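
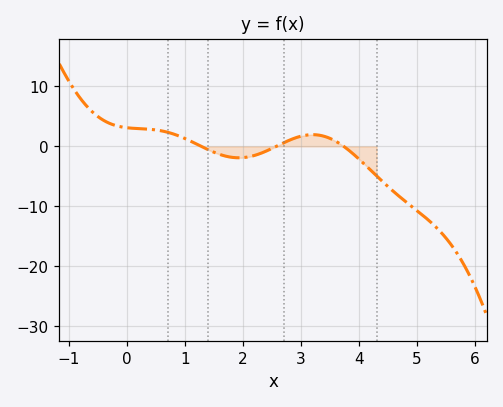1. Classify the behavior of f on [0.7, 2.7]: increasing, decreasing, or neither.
neither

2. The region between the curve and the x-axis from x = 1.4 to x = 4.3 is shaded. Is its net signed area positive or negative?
negative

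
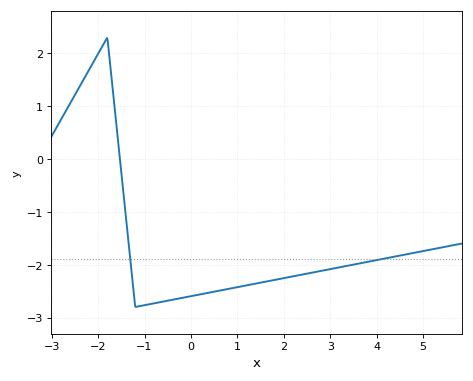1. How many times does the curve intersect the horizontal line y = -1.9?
2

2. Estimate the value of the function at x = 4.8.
-1.8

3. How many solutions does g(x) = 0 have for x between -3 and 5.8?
1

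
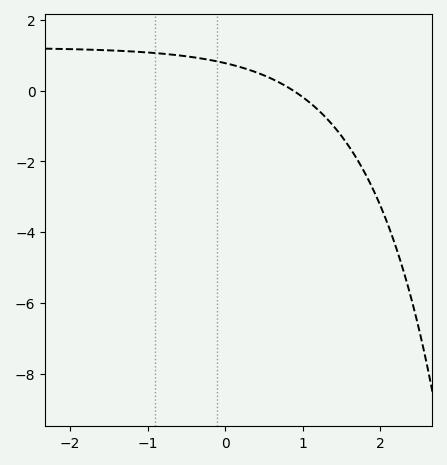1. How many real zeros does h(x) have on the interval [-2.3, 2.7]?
1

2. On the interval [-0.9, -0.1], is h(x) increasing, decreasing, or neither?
decreasing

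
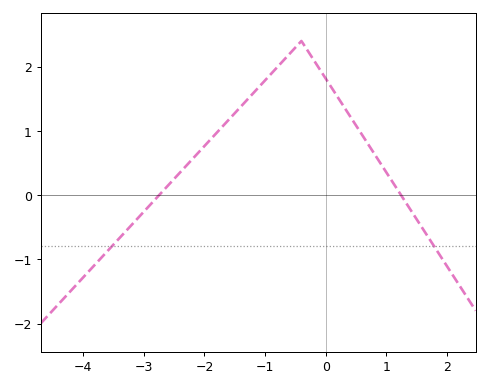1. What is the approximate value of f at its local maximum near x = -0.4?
2.4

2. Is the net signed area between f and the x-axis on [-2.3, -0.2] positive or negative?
positive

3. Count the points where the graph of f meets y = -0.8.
2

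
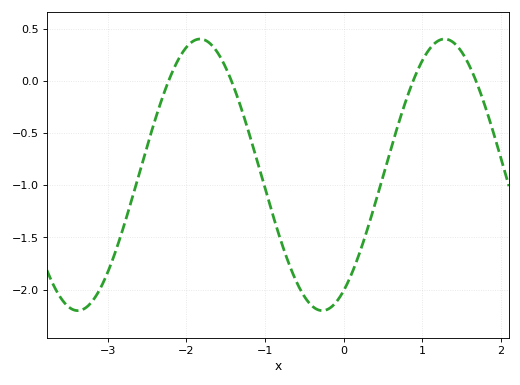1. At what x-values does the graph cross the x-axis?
-2.23, -1.43, 0.884, 1.68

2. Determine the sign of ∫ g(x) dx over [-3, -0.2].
negative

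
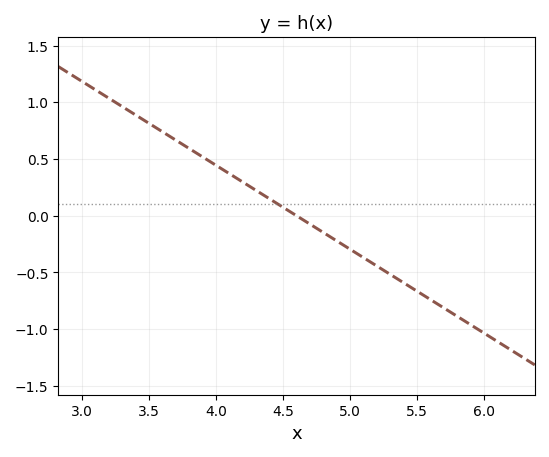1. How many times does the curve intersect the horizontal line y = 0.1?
1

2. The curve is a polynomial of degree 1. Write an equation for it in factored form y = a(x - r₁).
y = -0.74(x - 4.6)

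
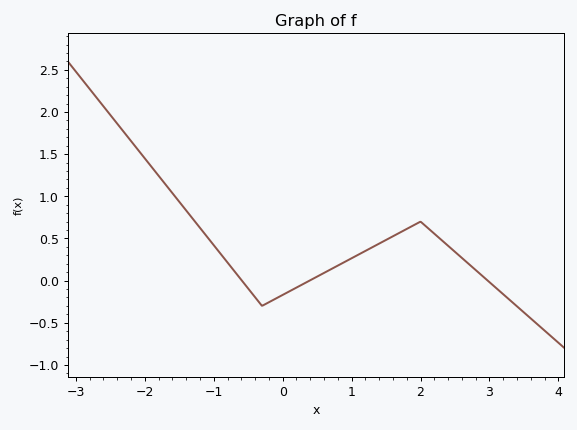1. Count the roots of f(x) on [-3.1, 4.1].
3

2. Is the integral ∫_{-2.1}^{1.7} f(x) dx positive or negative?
positive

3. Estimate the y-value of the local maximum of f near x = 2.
0.699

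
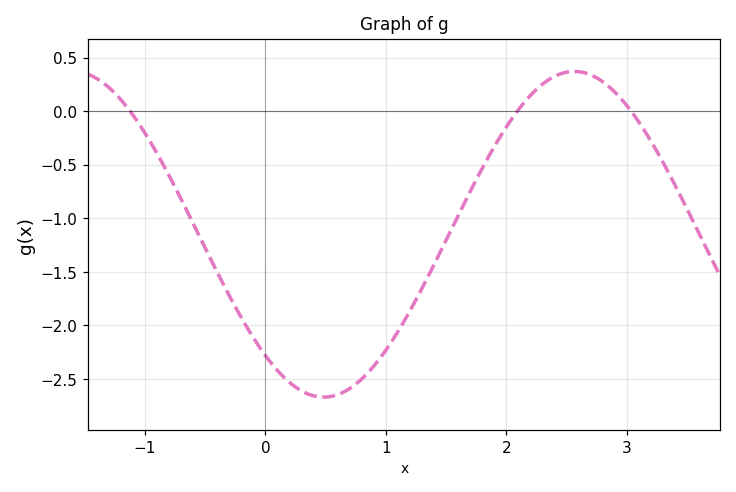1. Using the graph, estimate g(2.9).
0.179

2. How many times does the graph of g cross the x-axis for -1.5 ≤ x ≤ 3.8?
3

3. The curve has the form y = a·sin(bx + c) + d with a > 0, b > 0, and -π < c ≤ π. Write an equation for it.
y = 1.52sin(1.51x - 2.3) - 1.15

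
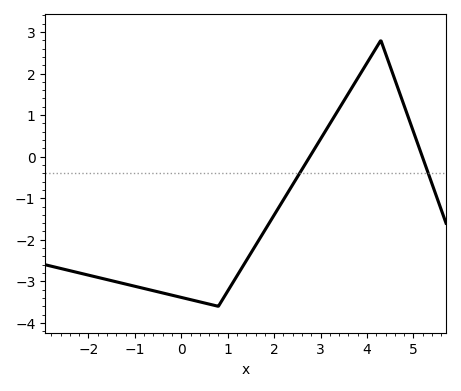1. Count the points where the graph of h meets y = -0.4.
2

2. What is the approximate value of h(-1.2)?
-3.06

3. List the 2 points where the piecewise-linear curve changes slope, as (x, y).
(0.8, -3.6); (4.3, 2.8)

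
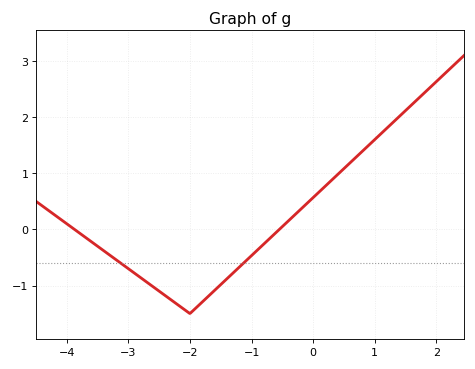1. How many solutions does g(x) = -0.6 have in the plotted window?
2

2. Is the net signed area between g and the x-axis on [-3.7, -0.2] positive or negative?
negative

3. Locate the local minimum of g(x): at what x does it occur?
-2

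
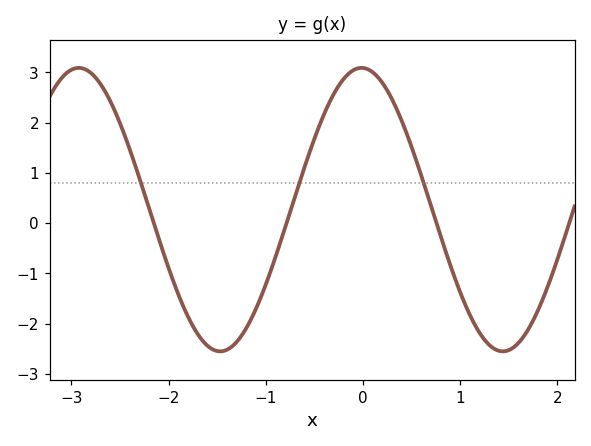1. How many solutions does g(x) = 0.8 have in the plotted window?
3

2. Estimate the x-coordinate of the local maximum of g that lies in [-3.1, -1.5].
-2.9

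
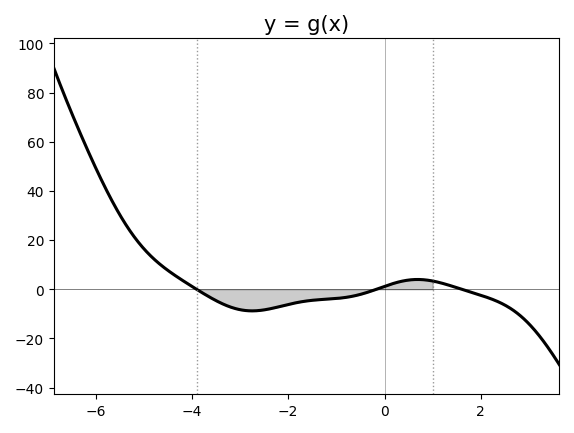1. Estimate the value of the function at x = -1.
-3.74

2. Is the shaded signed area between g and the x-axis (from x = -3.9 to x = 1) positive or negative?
negative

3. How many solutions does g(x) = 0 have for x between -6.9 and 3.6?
3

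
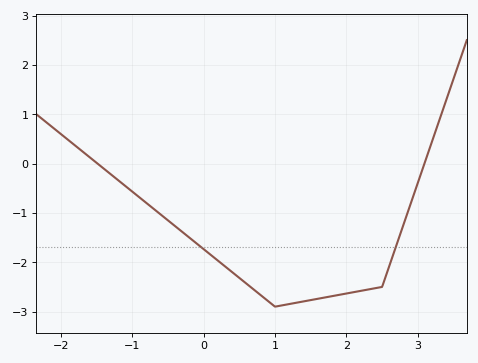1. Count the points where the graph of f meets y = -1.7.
2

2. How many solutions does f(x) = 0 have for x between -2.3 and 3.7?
2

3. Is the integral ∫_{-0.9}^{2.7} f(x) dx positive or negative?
negative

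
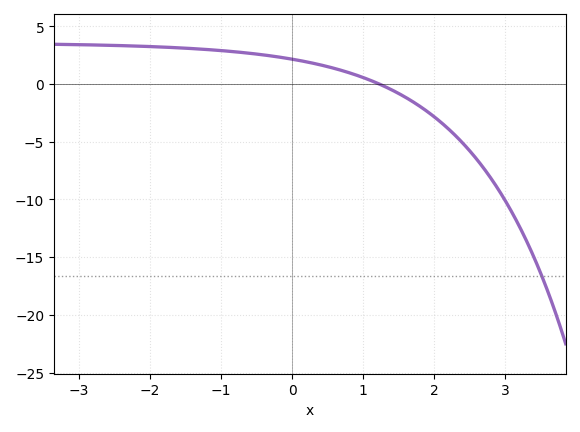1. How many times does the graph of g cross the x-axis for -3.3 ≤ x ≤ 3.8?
1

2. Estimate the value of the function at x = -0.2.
2.5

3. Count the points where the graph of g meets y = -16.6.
1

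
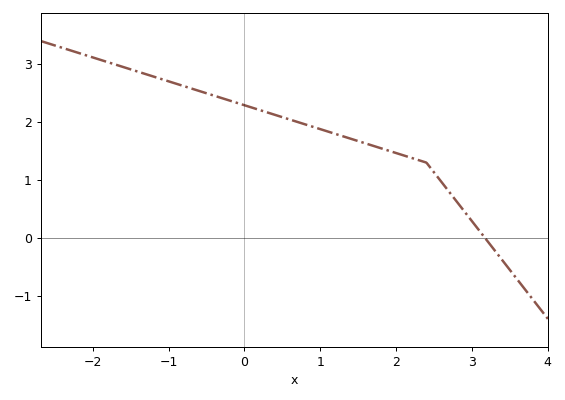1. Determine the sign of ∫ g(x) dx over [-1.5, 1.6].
positive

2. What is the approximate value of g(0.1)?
2.25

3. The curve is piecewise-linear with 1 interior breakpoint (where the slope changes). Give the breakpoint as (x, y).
(2.4, 1.3)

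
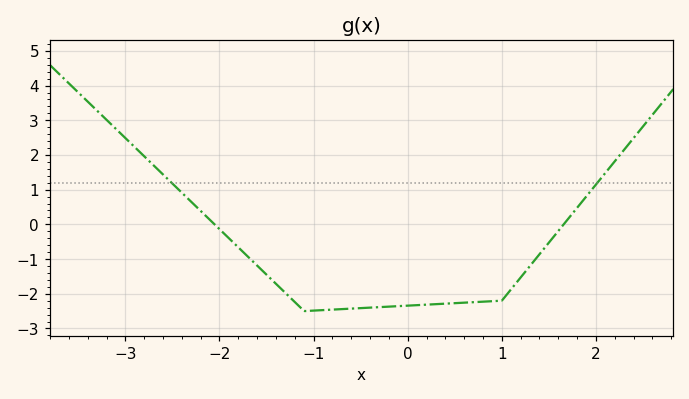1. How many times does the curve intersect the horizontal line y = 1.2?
2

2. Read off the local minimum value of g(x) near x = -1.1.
-2.5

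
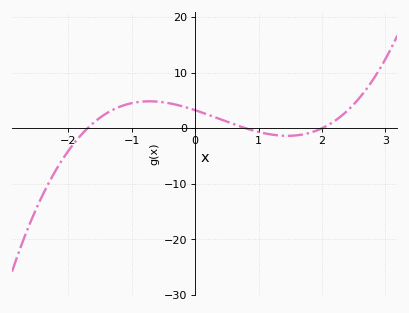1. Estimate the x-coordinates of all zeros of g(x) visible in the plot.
-1.7, 0.8, 2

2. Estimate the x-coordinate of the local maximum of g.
-0.723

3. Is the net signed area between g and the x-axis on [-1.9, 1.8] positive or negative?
positive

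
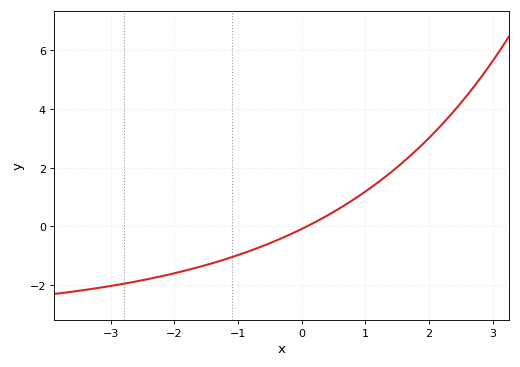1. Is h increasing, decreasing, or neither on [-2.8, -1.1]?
increasing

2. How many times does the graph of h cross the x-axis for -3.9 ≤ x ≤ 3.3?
1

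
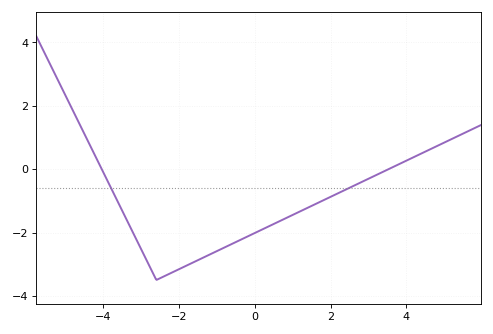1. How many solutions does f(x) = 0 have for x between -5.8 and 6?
2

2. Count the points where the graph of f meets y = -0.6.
2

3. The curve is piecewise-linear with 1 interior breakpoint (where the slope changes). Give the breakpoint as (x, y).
(-2.6, -3.5)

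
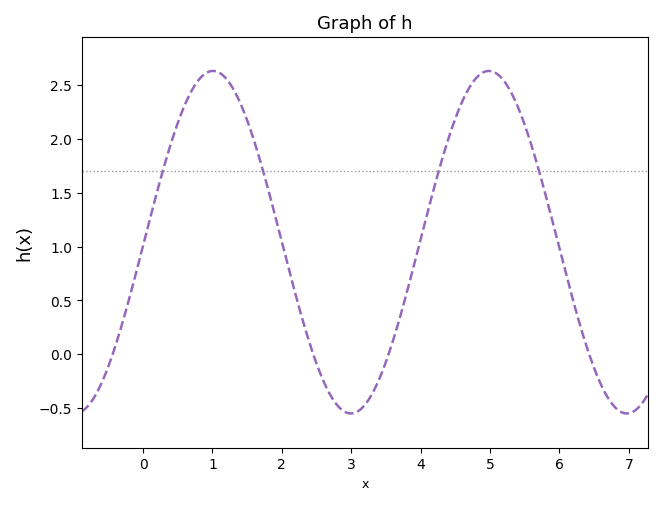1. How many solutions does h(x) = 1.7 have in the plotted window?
4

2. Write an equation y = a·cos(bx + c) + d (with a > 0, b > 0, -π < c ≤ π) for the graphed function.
y = 1.59cos(1.58x - 1.59) + 1.04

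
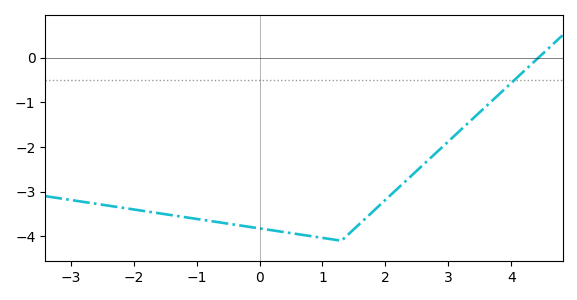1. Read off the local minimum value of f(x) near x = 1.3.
-4.1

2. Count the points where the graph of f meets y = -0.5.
1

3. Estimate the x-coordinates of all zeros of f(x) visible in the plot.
4.43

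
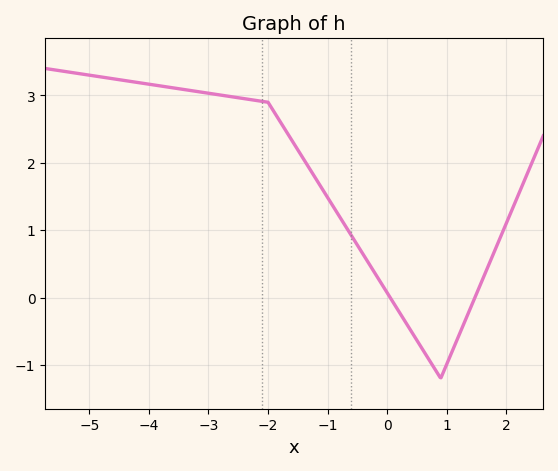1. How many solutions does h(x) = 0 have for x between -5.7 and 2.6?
2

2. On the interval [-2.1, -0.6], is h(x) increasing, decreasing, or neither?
decreasing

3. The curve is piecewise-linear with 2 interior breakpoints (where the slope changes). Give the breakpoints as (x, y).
(-2, 2.9); (0.9, -1.2)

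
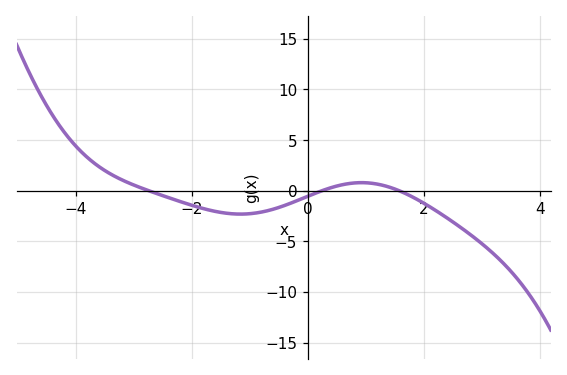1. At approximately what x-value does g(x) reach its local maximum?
0.925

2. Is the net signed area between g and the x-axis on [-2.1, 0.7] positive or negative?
negative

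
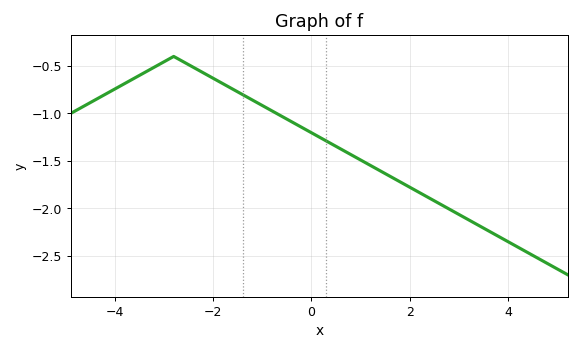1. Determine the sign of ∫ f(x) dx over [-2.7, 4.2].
negative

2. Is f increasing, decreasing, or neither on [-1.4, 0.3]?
decreasing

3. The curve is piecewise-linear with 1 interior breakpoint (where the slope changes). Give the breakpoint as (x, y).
(-2.8, -0.4)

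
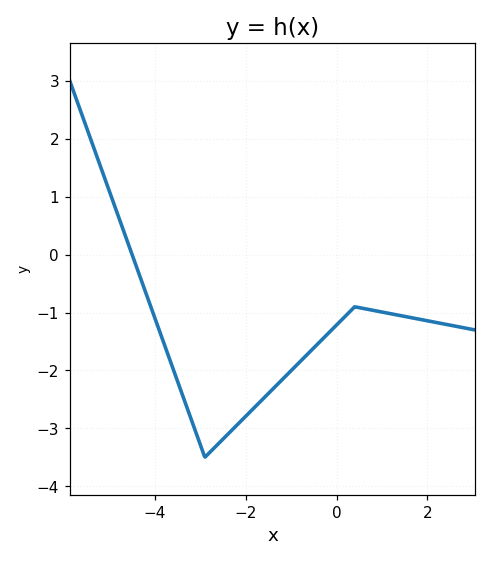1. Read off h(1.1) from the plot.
-1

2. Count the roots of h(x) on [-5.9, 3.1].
1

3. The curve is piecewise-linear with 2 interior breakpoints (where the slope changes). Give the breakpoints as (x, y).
(-2.9, -3.5); (0.4, -0.9)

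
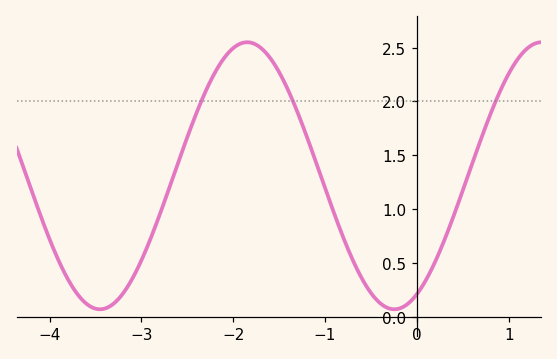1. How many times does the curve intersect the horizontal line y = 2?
3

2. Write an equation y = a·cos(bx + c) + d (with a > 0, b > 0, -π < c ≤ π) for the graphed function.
y = 1.24cos(2x - 2.7) + 1.31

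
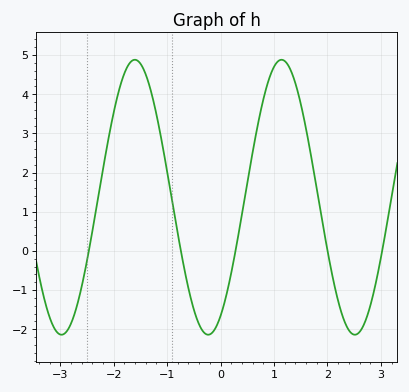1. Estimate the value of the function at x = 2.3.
-1.73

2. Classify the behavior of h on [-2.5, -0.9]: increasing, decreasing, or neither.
neither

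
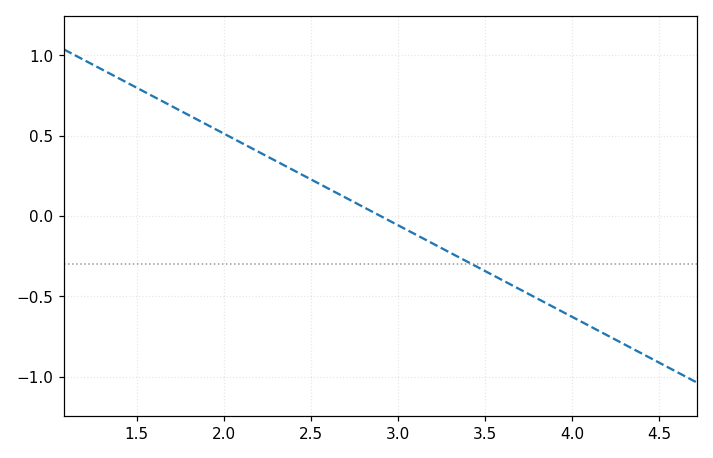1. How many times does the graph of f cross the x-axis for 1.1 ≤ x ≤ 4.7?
1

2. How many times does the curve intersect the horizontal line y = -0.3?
1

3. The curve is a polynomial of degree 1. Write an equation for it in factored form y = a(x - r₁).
y = -0.57(x - 2.9)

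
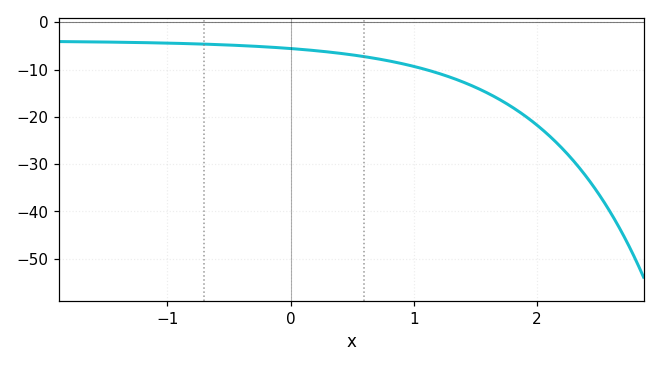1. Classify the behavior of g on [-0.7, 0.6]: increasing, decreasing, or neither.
decreasing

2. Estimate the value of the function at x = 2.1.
-24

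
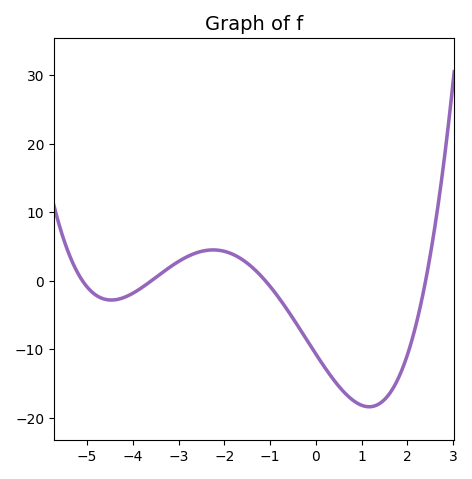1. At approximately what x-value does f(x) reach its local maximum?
-2.25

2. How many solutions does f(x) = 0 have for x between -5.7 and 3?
4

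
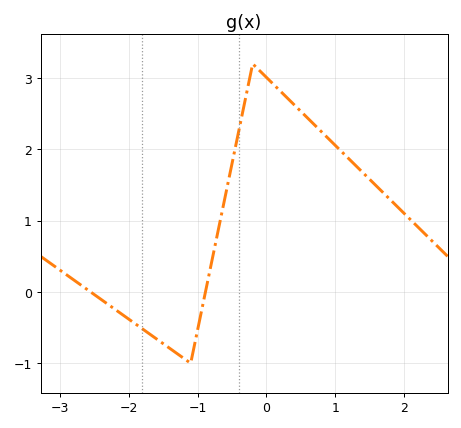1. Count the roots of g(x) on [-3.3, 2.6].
2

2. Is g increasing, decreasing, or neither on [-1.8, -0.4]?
neither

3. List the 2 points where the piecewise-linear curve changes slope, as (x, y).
(-1.1, -1); (-0.2, 3.2)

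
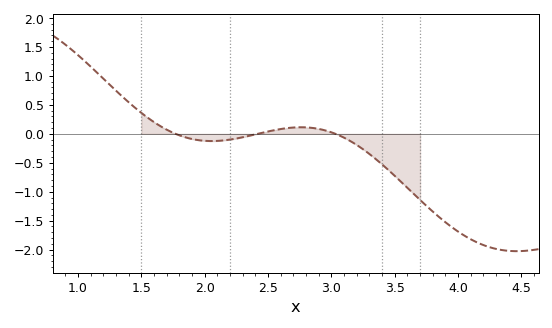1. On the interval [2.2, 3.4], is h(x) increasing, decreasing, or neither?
neither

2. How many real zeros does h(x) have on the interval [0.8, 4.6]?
3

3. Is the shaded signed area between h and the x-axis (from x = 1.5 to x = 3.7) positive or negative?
negative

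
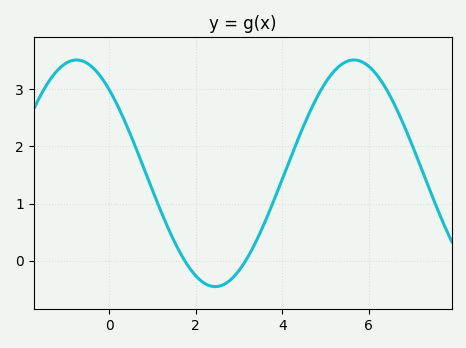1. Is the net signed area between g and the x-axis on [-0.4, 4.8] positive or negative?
positive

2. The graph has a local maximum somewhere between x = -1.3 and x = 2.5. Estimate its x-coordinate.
-0.756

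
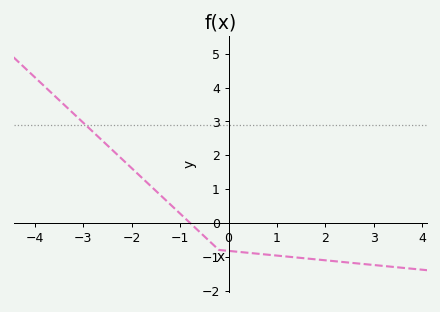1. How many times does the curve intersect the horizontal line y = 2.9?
1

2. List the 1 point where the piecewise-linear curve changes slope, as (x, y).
(-0.2, -0.8)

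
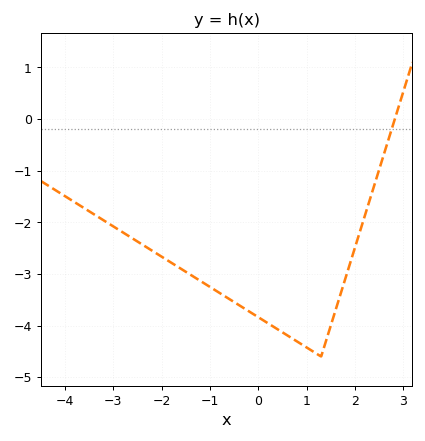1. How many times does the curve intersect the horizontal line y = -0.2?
1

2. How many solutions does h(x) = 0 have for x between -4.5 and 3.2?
1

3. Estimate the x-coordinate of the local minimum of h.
1.3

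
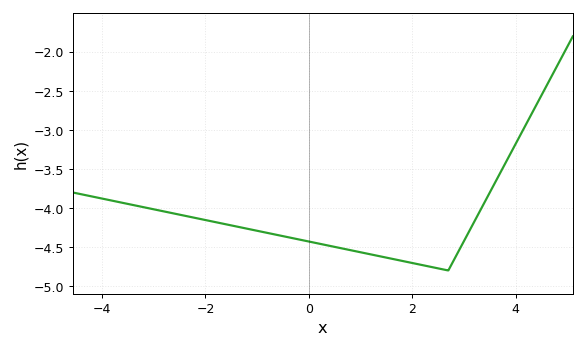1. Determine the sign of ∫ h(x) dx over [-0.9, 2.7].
negative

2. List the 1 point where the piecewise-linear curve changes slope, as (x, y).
(2.7, -4.8)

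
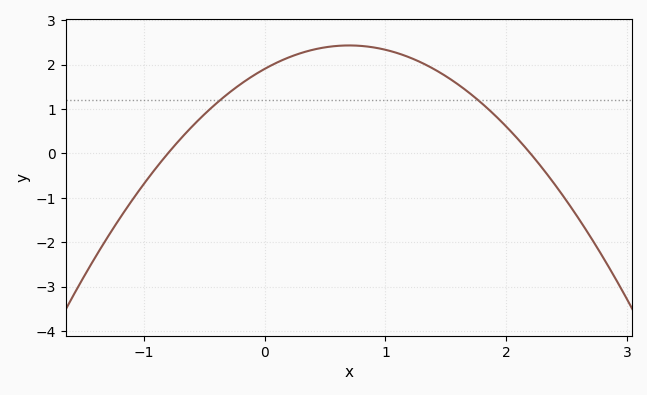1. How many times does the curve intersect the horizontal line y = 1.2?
2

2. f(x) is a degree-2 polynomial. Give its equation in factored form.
y = -1.08(x + 0.8)(x - 2.2)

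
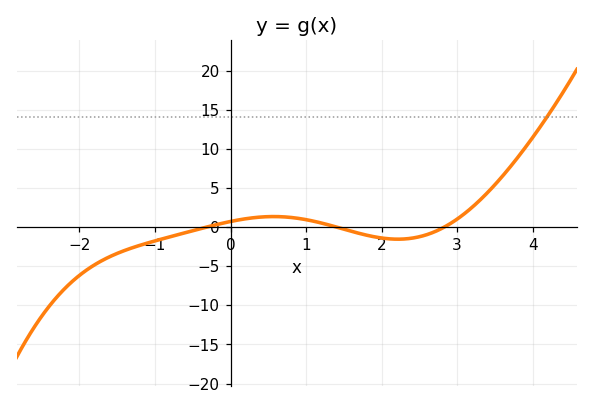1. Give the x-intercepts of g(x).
-0.3, 1.4, 2.8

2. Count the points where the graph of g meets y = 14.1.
1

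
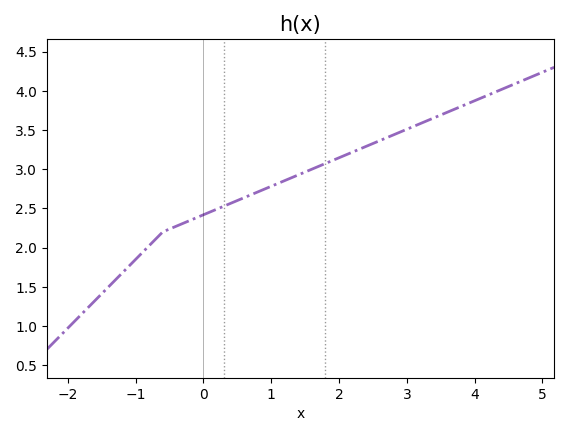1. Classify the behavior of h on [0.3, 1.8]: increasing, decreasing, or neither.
increasing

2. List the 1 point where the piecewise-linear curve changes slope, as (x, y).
(-0.6, 2.2)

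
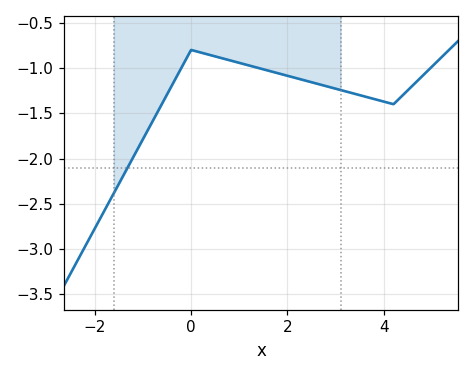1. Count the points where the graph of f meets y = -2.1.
1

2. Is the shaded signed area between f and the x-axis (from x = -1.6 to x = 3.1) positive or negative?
negative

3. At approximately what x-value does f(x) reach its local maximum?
0.001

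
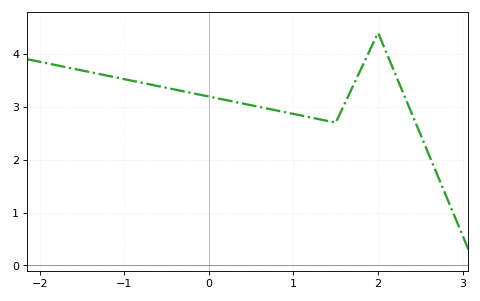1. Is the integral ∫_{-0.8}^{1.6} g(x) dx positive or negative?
positive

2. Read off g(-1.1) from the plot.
3.55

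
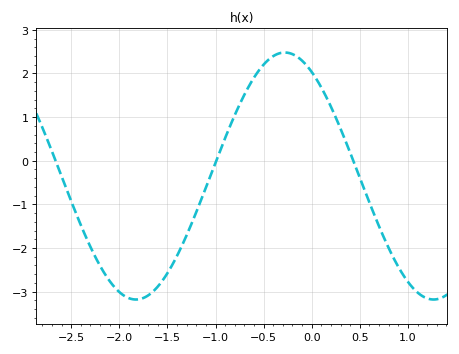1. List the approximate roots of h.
-2.66, -0.993, 0.432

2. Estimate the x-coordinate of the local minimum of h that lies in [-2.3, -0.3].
-1.83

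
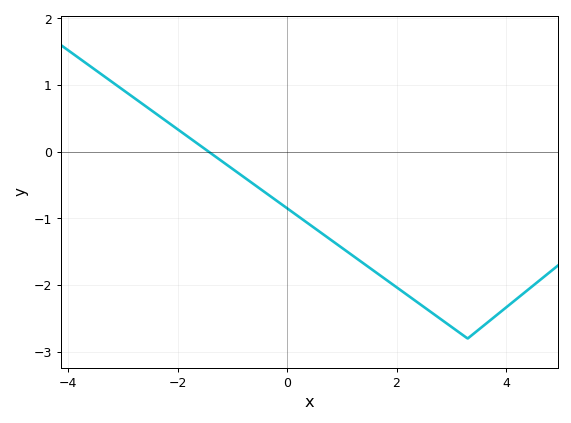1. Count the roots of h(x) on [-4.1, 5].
1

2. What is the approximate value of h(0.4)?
-1.1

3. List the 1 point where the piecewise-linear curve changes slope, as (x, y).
(3.3, -2.8)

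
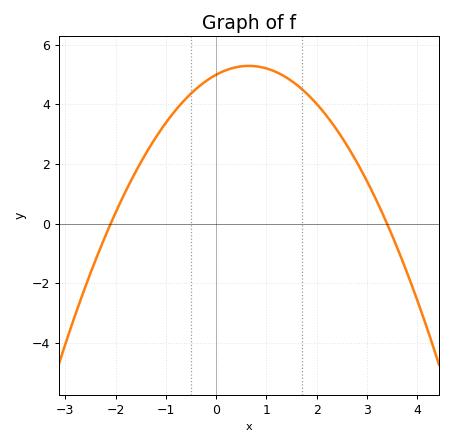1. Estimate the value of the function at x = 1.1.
5.15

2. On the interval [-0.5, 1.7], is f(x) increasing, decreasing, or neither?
neither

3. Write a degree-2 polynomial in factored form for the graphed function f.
y = -0.7(x + 2.1)(x - 3.4)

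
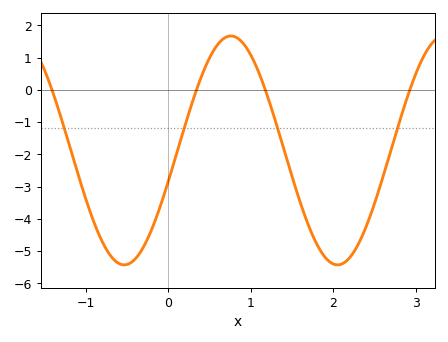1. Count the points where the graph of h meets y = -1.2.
4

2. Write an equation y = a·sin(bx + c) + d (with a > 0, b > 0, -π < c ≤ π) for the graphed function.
y = 3.55sin(2.4x - 0.27) - 1.88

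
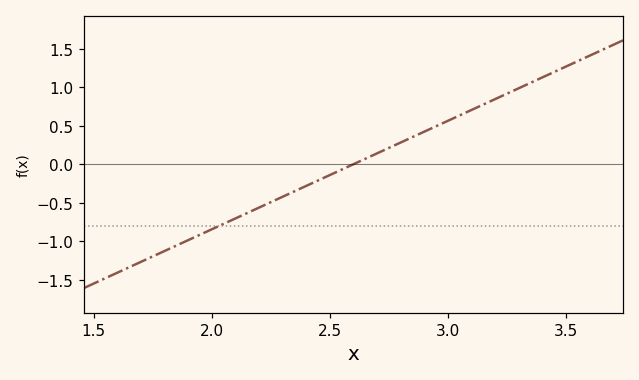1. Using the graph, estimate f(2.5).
-0.141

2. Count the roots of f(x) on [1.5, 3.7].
1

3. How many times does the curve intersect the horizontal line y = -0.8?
1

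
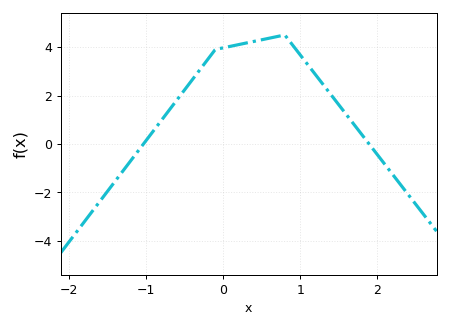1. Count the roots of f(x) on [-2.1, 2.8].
2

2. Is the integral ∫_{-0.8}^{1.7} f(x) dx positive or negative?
positive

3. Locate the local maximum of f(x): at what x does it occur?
0.798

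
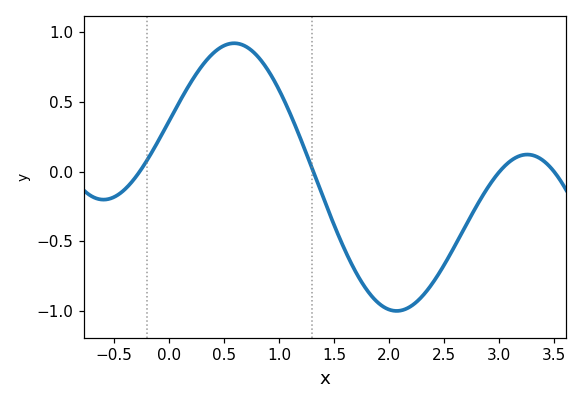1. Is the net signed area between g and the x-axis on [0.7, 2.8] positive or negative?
negative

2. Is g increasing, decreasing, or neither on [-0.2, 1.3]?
neither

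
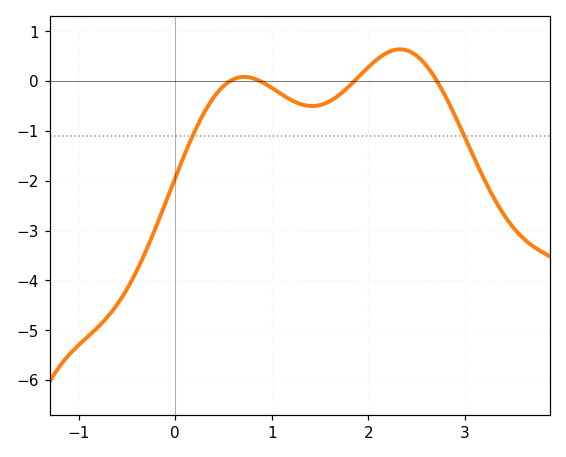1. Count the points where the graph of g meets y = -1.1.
2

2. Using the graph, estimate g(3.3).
-2.3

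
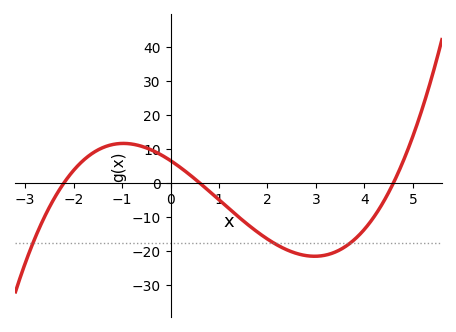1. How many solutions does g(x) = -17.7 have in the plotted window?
3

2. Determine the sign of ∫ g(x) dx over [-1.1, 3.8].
negative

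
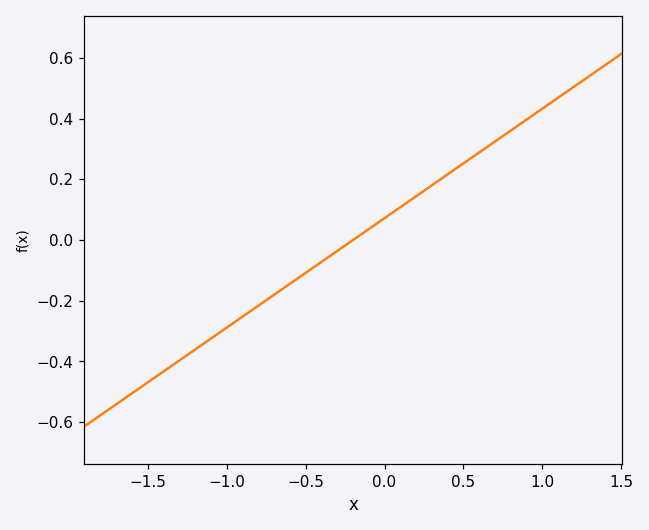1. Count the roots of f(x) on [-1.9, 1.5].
1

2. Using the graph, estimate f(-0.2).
0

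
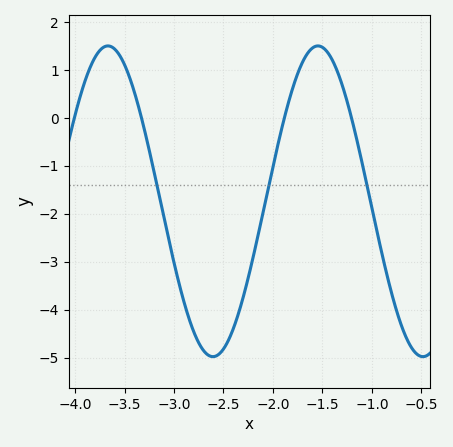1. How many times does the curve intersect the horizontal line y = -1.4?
3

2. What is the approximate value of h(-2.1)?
-1.97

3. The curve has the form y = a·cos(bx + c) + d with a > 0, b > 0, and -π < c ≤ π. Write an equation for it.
y = 3.24cos(2.96x - 1.71) - 1.74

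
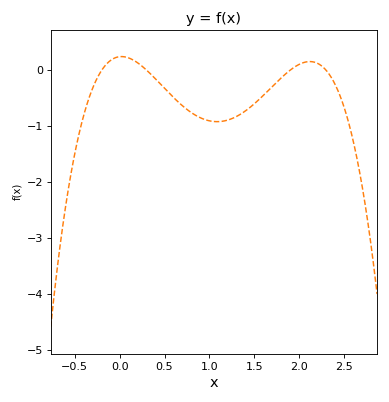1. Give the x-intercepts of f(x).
-0.2, 0.3, 1.9, 2.3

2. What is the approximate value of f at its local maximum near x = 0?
0.2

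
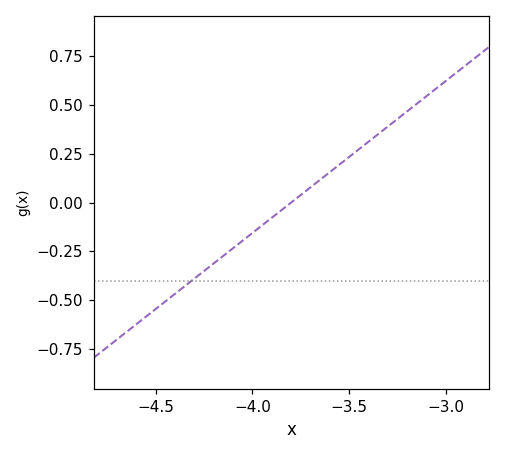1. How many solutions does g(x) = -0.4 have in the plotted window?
1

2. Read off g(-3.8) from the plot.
0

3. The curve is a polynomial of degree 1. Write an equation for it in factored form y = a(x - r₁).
y = 0.78(x + 3.8)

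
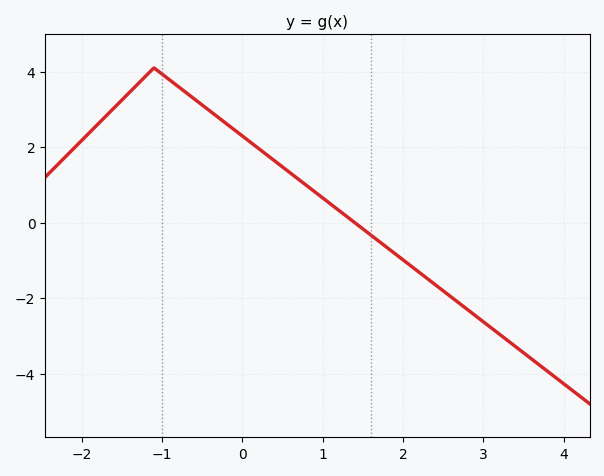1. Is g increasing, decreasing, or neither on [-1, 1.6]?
decreasing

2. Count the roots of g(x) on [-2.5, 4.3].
1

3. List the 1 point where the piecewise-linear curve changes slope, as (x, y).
(-1.1, 4.1)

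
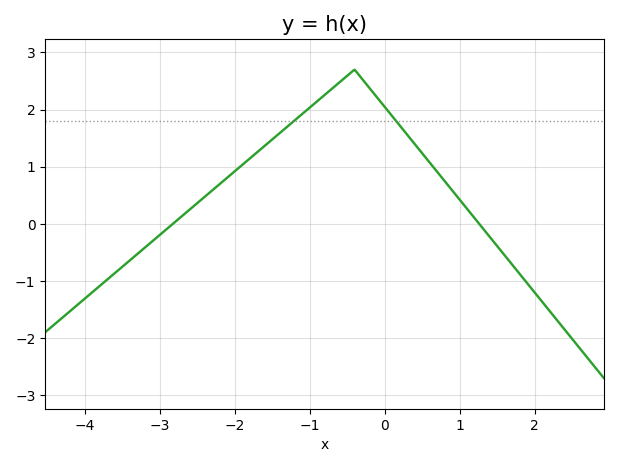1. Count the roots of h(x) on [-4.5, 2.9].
2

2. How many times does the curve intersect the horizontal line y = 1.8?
2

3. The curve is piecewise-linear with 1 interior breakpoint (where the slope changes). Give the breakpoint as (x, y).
(-0.4, 2.7)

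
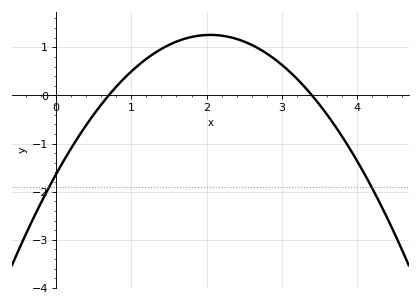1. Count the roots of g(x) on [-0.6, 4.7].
2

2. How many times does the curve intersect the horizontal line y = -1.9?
2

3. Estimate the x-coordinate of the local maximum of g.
2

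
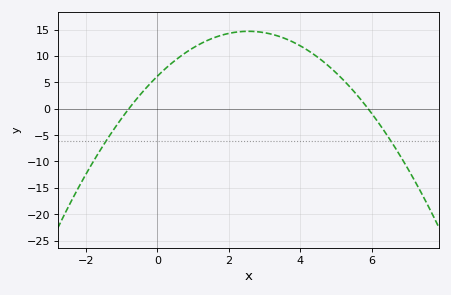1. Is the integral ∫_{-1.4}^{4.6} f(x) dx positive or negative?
positive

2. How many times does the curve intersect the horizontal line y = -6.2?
2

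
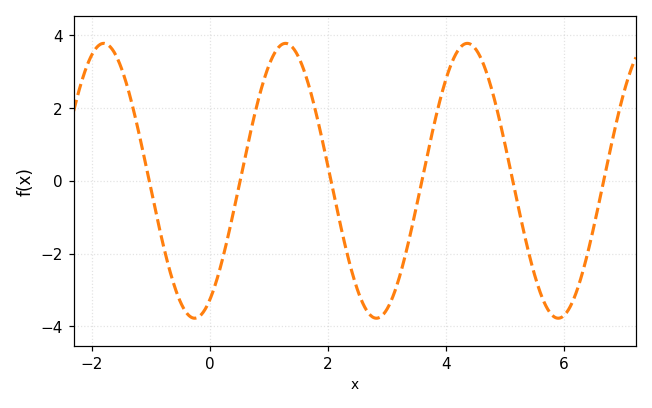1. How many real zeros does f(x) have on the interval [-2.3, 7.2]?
6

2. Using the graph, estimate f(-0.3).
-3.77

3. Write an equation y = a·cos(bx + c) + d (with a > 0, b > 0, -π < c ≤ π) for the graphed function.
y = 3.78cos(2.04x - 2.61) + 0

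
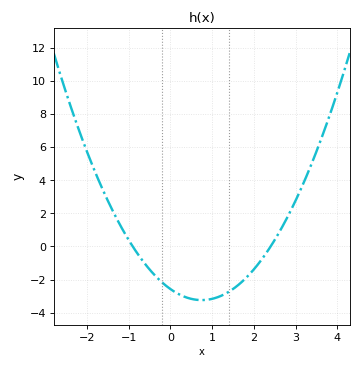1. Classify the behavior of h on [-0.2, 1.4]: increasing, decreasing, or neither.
neither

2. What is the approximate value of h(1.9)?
-1.67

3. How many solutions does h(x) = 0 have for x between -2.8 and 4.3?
2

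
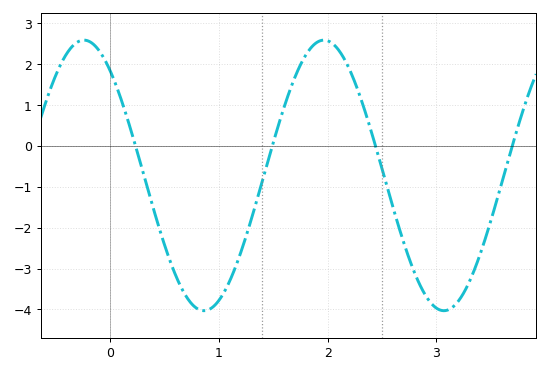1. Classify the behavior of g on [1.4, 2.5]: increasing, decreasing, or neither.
neither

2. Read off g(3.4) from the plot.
-2.7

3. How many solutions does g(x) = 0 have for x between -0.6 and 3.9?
4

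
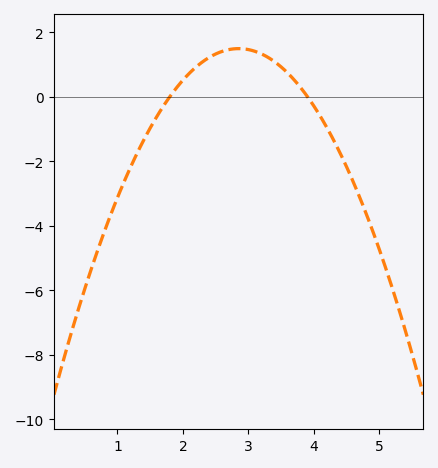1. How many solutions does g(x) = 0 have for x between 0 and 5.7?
2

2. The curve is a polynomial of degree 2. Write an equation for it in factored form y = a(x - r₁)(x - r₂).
y = -1.35(x - 1.8)(x - 3.9)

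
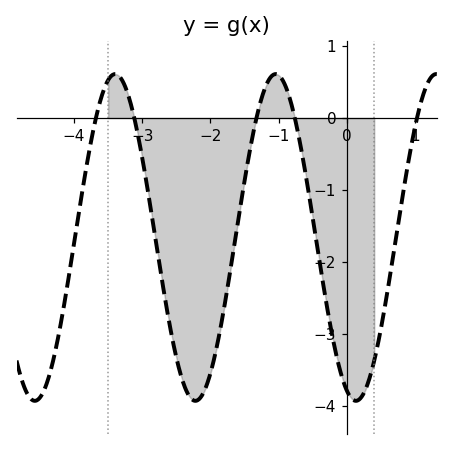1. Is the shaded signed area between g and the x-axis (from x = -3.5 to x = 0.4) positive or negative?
negative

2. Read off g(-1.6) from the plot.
-1.5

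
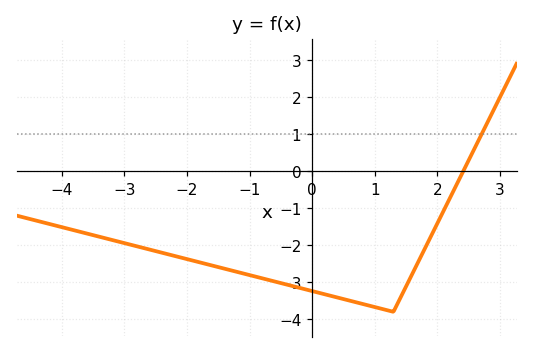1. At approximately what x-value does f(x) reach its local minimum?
1.3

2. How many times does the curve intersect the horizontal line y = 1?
1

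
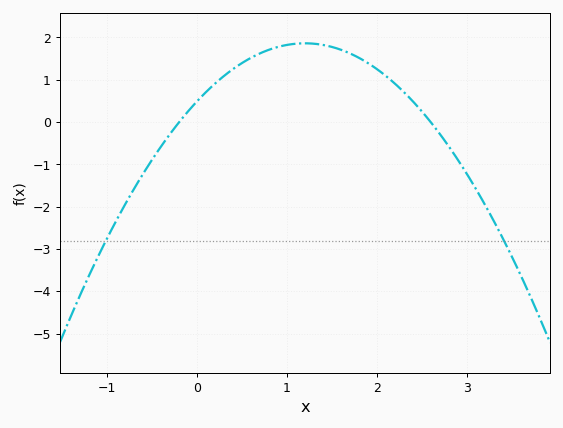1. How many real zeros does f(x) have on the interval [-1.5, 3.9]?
2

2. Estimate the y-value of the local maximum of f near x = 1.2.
1.86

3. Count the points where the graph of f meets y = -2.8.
2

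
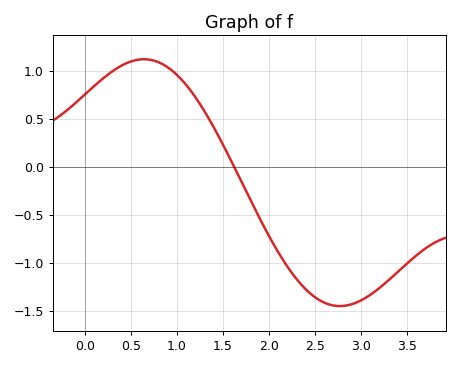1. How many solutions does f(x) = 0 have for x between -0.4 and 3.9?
1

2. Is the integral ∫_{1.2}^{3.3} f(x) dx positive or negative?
negative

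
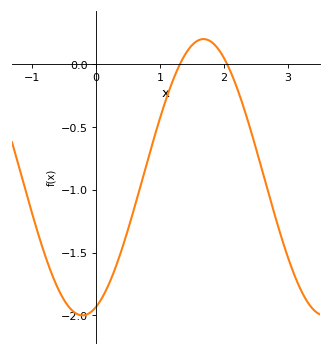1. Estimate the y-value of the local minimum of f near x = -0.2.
-2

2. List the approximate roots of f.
1.31, 2.05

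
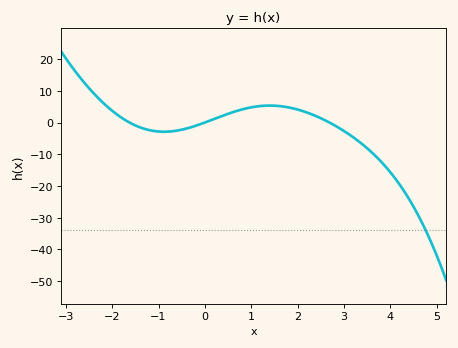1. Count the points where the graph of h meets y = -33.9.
1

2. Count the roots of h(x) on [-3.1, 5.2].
3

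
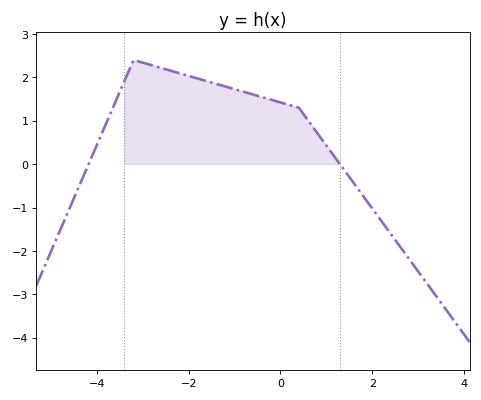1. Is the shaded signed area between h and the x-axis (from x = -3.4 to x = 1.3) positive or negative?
positive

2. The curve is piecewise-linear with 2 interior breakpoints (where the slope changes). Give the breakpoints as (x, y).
(-3.2, 2.4); (0.4, 1.3)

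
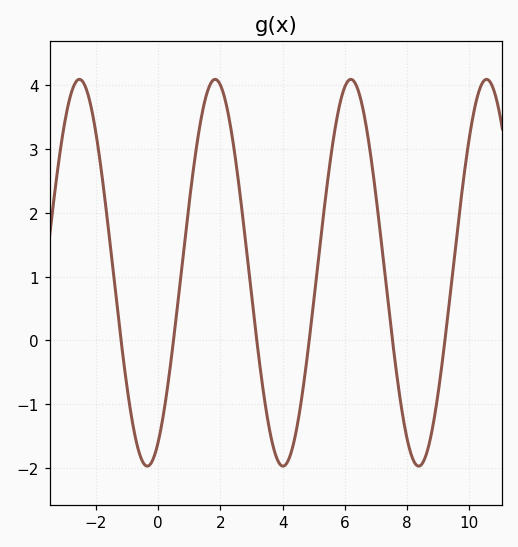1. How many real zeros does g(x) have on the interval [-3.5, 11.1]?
6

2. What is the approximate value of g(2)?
4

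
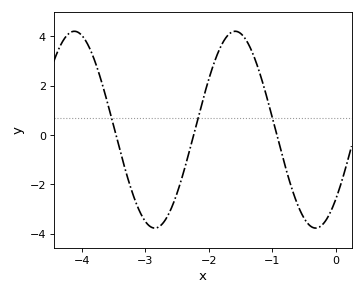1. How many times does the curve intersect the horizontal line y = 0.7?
3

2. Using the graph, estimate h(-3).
-3.49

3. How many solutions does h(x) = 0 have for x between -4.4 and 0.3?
3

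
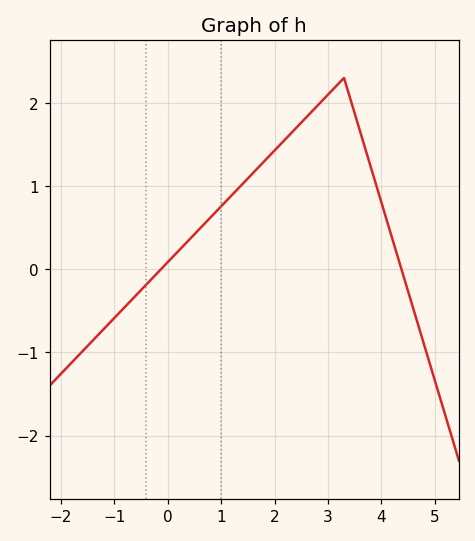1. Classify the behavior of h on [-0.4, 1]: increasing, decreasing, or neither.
increasing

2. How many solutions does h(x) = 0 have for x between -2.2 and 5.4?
2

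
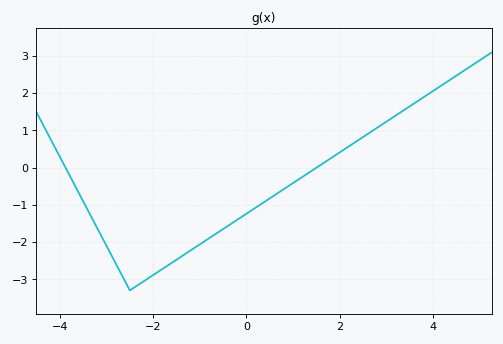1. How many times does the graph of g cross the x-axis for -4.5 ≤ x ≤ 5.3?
2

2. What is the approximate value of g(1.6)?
0.1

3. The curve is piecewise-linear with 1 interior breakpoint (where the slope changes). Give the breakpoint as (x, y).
(-2.5, -3.3)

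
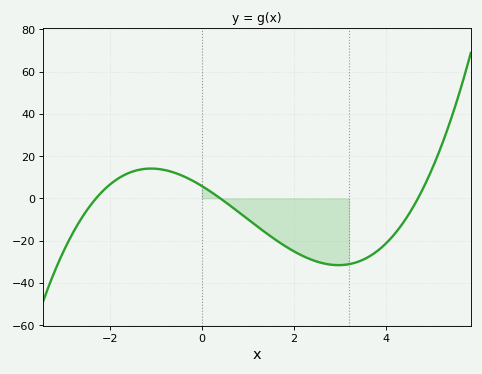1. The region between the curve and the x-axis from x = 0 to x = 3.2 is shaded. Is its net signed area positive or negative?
negative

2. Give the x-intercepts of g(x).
-2.4, 0.4, 4.8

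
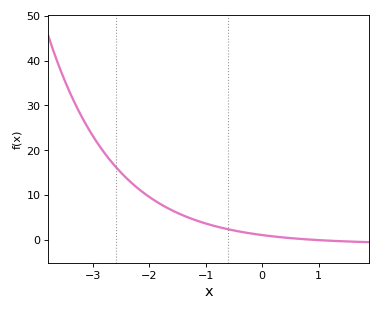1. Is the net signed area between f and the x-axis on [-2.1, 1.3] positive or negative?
positive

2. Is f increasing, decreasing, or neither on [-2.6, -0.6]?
decreasing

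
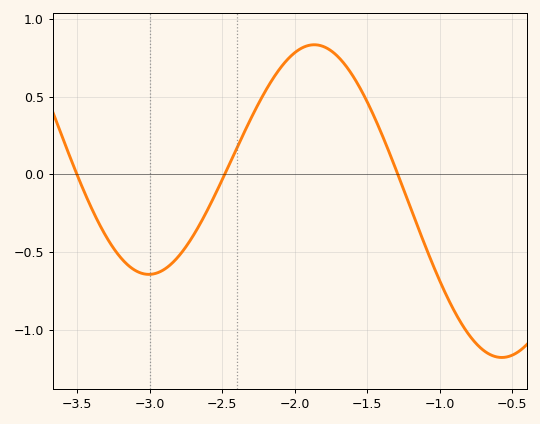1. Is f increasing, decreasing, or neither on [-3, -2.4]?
increasing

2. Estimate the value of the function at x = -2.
0.8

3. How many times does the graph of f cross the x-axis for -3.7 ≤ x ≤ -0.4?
3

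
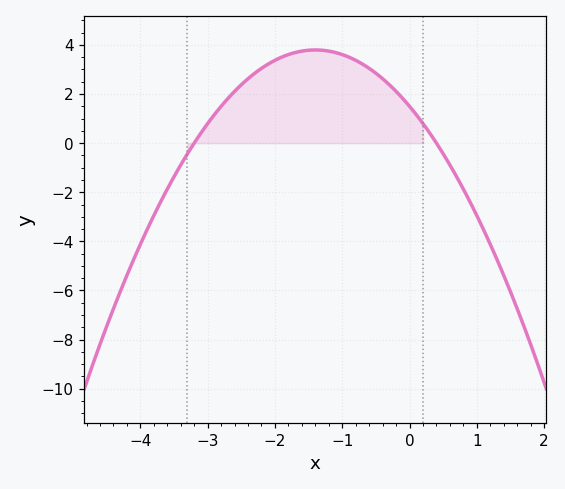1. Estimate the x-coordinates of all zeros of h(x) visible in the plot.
-3.2, 0.4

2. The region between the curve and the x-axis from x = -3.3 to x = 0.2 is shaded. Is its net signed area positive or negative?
positive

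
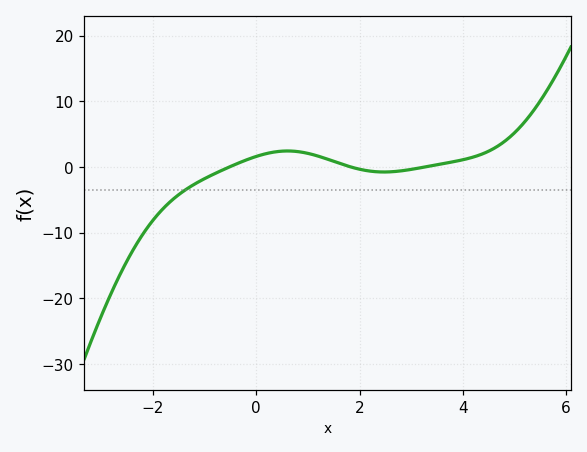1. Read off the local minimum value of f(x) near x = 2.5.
-0.775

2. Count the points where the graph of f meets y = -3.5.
1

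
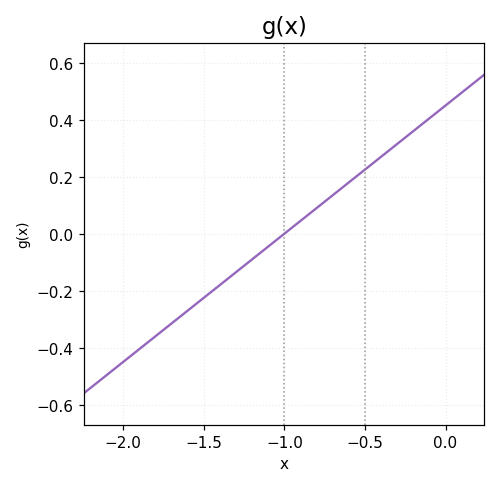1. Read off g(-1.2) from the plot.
-0.09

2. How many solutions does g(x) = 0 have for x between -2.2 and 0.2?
1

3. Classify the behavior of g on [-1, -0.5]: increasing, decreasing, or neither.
increasing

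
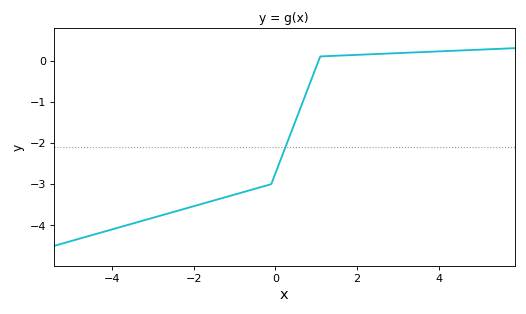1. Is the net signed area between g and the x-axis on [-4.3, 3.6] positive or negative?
negative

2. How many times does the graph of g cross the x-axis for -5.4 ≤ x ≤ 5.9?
1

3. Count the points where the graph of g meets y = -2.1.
1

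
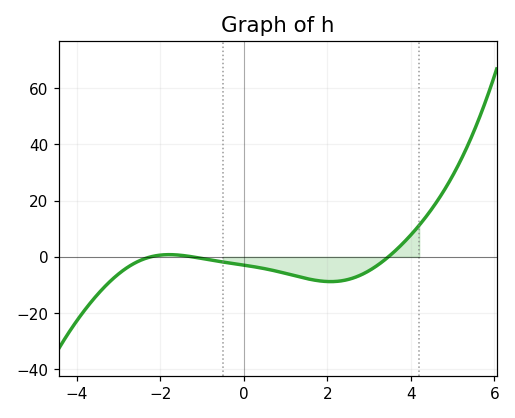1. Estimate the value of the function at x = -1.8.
0.776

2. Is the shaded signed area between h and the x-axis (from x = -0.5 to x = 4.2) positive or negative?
negative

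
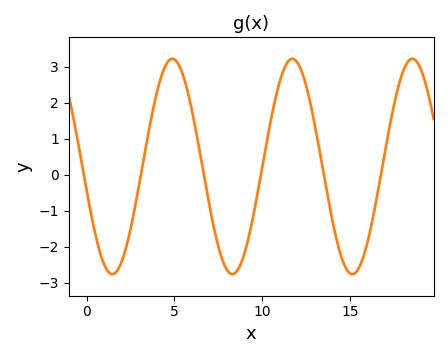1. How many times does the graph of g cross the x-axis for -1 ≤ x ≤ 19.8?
6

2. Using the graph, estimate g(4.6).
3.1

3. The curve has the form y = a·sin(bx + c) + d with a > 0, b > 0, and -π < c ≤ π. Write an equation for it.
y = 2.99sin(0.92x - 2.9) + 0.23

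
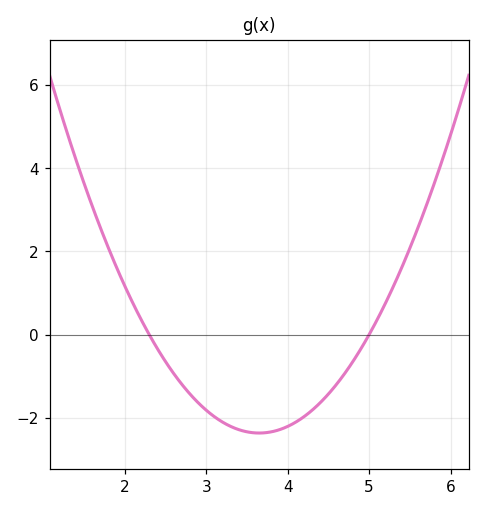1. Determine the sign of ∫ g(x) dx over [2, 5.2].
negative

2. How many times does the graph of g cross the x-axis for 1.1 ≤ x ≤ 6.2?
2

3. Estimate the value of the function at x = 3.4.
-2.29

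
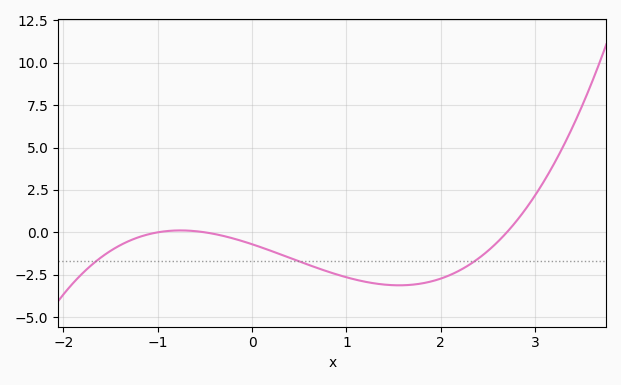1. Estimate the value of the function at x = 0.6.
-1.92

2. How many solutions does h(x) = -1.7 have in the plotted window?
3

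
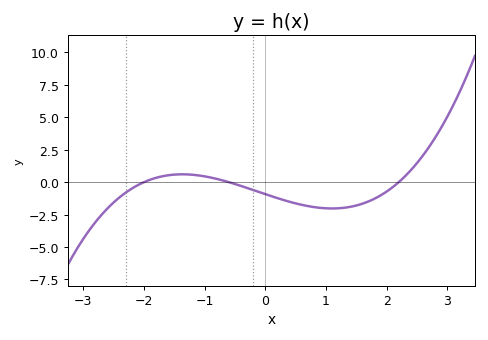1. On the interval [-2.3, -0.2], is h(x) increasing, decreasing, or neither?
neither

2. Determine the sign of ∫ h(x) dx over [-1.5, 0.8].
negative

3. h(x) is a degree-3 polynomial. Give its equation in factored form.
y = 0.35(x + 2)(x + 0.6)(x - 2.2)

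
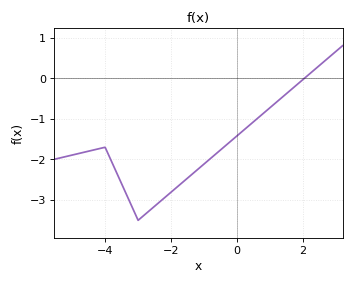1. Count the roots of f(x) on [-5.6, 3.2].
1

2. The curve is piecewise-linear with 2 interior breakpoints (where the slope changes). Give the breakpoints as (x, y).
(-4, -1.7); (-3, -3.5)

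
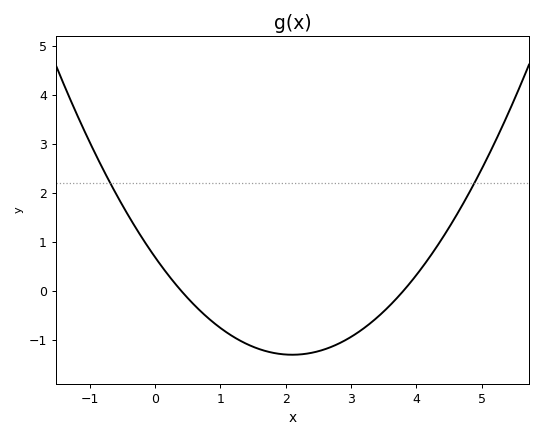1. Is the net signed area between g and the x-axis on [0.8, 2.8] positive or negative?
negative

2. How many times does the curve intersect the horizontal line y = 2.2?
2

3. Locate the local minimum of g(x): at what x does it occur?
2.1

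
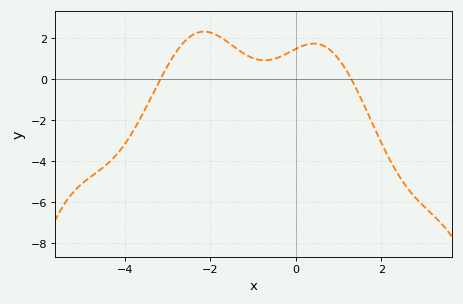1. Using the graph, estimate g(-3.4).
-1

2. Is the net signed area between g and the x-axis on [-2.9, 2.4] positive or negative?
positive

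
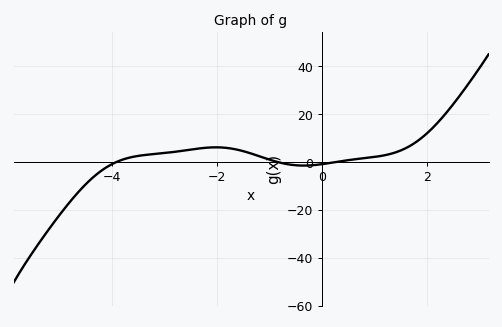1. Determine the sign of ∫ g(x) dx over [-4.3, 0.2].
positive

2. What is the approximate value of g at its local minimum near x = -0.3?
-2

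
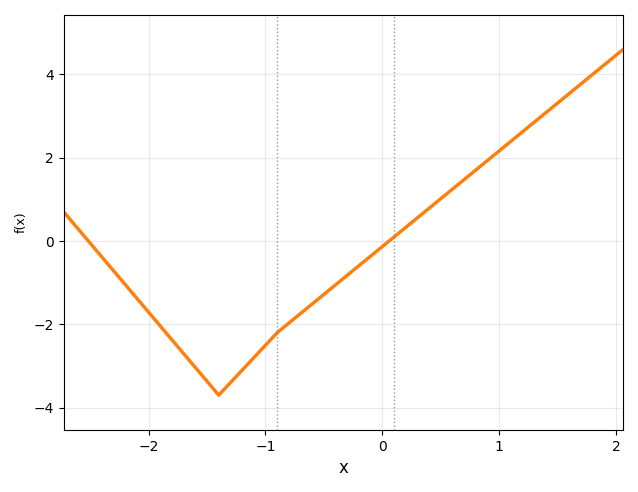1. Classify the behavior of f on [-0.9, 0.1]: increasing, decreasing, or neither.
increasing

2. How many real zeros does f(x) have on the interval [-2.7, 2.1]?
2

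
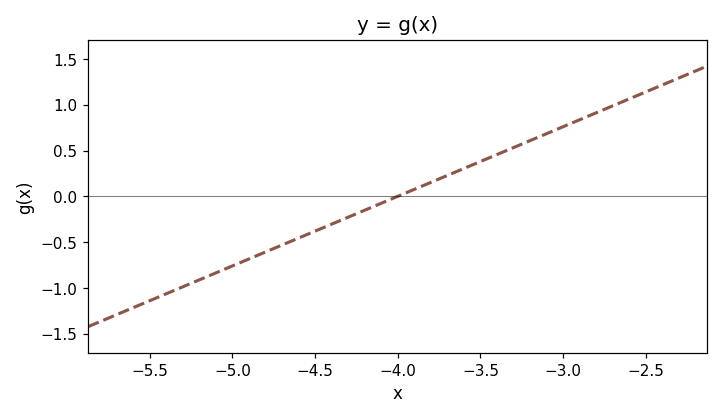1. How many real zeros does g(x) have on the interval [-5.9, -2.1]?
1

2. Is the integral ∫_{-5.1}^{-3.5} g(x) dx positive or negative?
negative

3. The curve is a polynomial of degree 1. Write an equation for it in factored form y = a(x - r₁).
y = 0.76(x + 4)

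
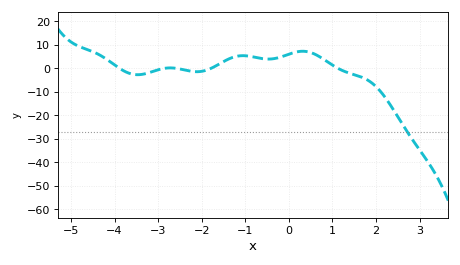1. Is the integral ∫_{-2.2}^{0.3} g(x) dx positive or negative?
positive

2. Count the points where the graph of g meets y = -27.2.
1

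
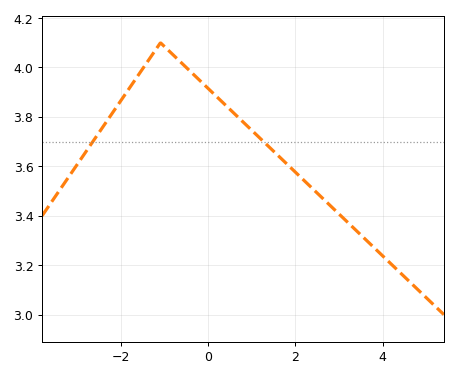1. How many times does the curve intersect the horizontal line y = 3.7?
2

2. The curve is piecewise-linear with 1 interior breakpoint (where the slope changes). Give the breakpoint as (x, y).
(-1.1, 4.1)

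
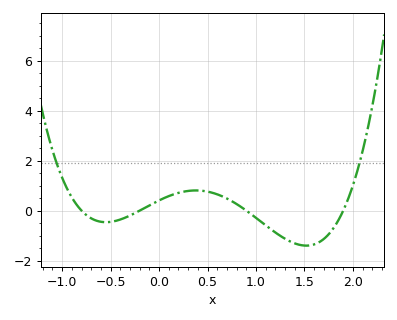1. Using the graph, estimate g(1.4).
-1.4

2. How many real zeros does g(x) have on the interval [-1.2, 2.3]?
4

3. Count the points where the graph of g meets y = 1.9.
2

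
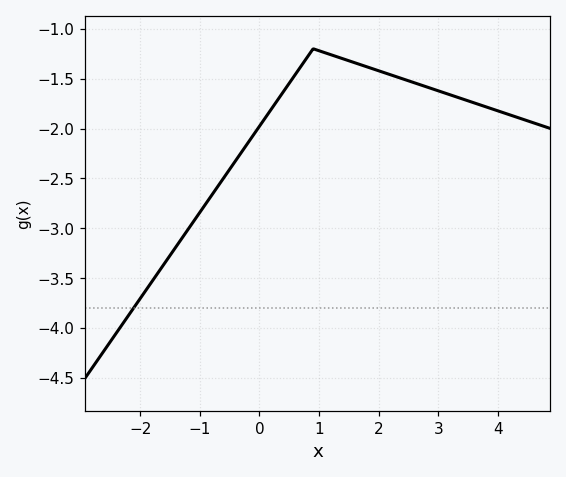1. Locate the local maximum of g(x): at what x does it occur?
1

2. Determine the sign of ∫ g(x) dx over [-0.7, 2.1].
negative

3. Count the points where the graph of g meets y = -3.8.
1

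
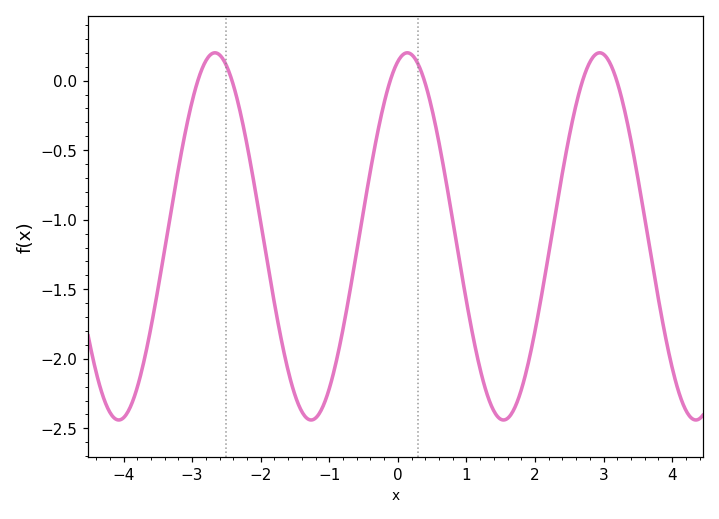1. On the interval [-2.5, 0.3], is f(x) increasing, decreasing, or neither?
neither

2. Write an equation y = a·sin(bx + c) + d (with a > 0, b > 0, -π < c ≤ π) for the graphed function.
y = 1.32sin(2.2x + 1.3) - 1.12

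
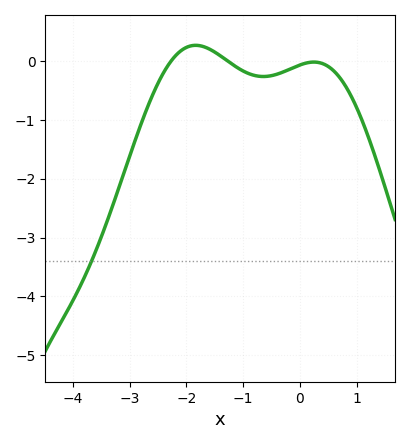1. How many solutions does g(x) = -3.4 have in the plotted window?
1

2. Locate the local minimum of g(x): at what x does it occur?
-0.642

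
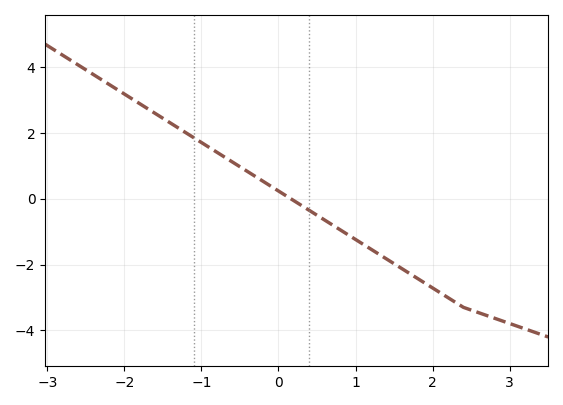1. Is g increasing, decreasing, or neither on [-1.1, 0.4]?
decreasing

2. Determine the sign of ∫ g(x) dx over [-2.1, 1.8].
positive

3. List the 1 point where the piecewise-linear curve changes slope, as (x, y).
(2.4, -3.3)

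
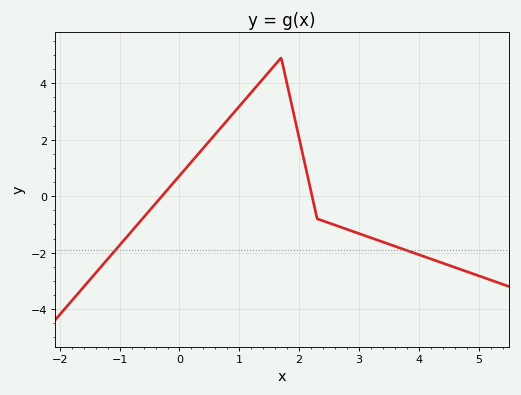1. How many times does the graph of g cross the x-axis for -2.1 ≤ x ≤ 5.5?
2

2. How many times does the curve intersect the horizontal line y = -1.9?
2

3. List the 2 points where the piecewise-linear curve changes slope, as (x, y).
(1.7, 4.9); (2.3, -0.8)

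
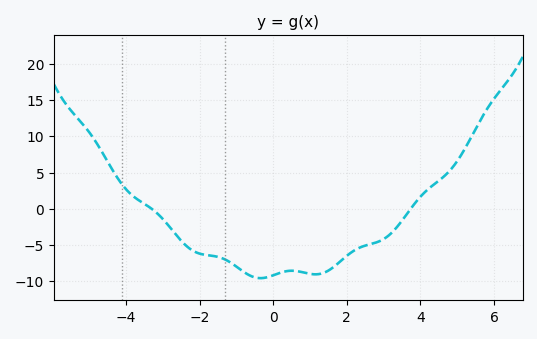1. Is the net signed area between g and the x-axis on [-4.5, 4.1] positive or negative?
negative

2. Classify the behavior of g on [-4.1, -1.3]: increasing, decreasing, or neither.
decreasing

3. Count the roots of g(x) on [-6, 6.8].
2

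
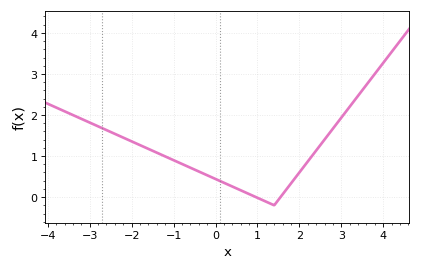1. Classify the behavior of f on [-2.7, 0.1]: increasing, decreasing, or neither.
decreasing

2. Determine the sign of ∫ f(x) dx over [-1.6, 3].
positive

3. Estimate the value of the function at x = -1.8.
1.27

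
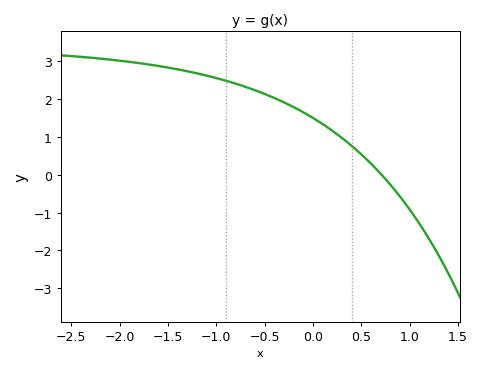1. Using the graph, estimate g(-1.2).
2.7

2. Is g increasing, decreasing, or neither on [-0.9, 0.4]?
decreasing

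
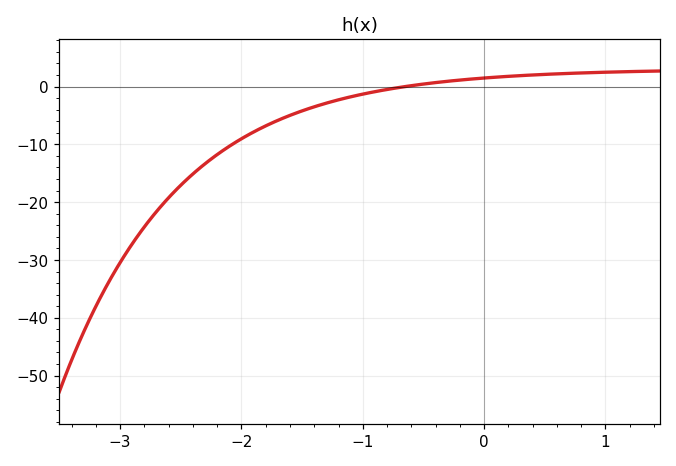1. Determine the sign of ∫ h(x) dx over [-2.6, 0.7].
negative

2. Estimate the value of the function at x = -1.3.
-2.87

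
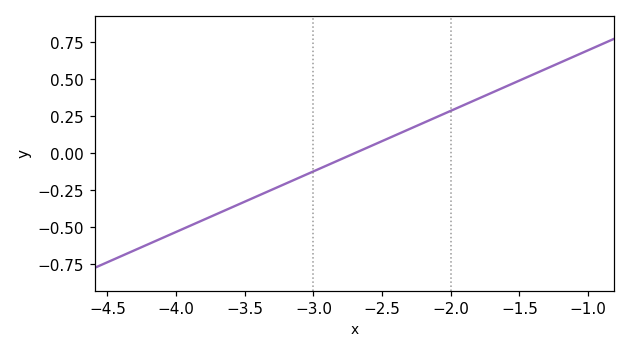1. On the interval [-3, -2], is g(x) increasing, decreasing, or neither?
increasing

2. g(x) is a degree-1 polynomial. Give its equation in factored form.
y = 0.41(x + 2.7)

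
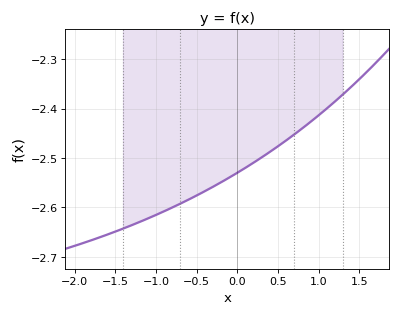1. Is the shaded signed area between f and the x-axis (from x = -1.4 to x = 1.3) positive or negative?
negative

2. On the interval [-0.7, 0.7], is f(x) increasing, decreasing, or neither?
increasing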